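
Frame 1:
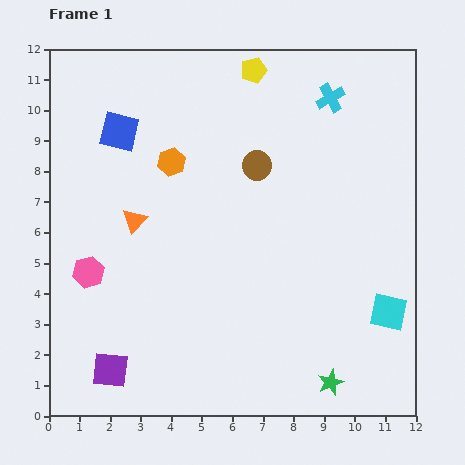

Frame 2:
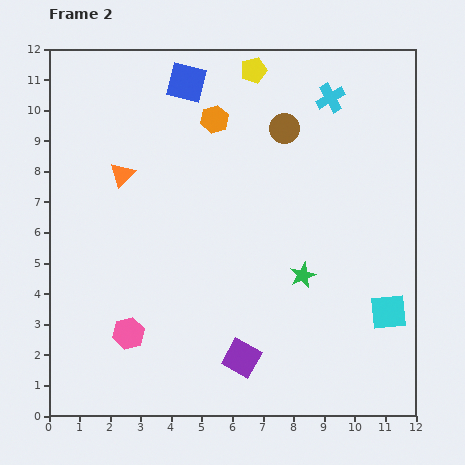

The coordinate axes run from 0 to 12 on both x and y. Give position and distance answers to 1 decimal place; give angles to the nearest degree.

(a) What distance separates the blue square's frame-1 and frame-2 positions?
2.7

The blue square moved from (2.3, 9.3) to (4.5, 10.9), a distance of √(2.2² + 1.6²) ≈ 2.7.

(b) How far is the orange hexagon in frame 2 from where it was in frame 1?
2.0

The orange hexagon moved from (4.0, 8.3) to (5.4, 9.7), a distance of √(1.4² + 1.4²) ≈ 2.0.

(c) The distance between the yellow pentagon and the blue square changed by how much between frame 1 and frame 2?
-2.6

Distance in frame 1: 4.8. Distance in frame 2: 2.2.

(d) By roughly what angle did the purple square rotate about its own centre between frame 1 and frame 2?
22° clockwise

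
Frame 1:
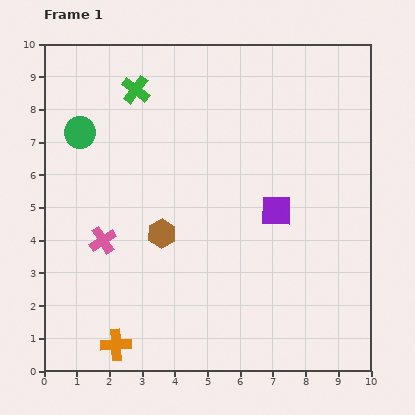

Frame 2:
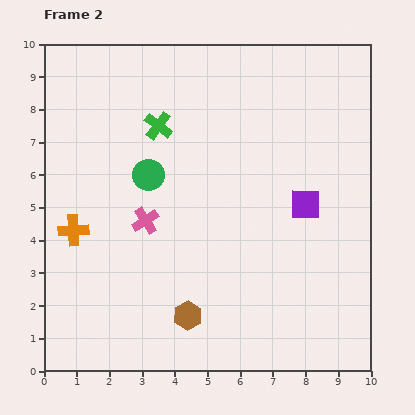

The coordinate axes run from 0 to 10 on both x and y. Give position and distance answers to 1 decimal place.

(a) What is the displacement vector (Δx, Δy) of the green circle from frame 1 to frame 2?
(2.1, -1.3)

The green circle was at (1.1, 7.3) in frame 1 and (3.2, 6.0) in frame 2.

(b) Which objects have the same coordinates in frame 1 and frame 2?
none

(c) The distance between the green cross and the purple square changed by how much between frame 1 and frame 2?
-0.6

Distance in frame 1: 5.7. Distance in frame 2: 5.1.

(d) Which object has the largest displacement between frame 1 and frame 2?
the orange cross

(moved 3.7; next 2.6)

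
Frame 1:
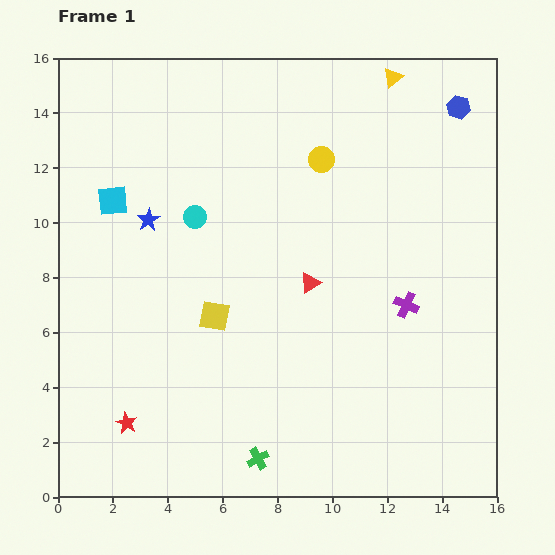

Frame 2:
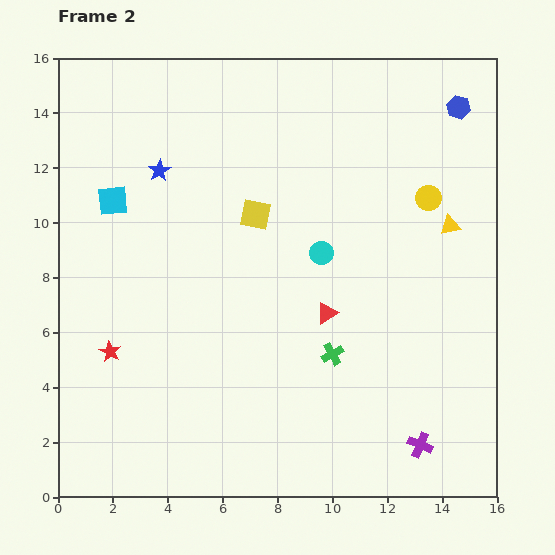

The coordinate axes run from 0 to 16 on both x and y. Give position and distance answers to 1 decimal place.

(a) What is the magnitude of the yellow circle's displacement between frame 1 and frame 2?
4.1

The yellow circle moved from (9.6, 12.3) to (13.5, 10.9), a distance of √(3.9² + 1.4²) ≈ 4.1.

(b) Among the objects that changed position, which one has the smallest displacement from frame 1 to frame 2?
the red triangle

(moved 1.3)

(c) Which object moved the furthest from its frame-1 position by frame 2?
the yellow triangle

(moved 5.8; next 5.1)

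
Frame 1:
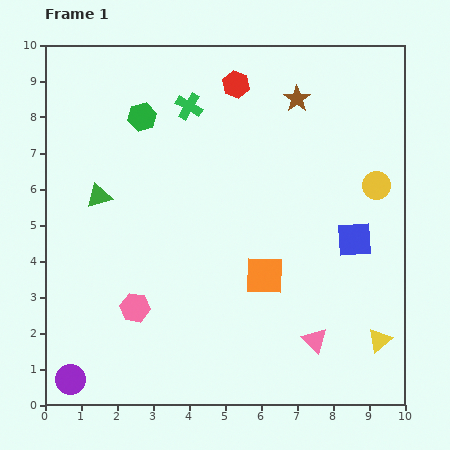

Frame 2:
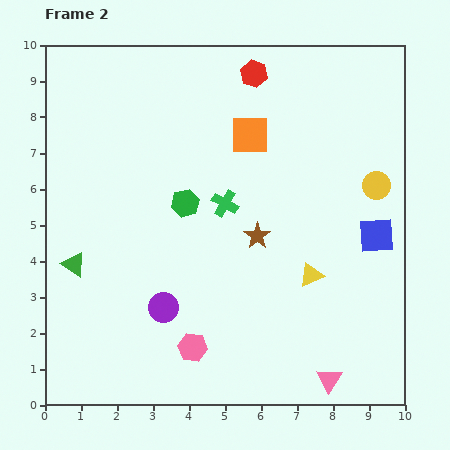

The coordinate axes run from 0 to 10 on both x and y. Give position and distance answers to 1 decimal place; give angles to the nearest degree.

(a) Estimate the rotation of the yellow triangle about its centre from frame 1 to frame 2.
15° clockwise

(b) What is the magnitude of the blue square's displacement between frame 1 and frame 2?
0.6

The blue square moved from (8.6, 4.6) to (9.2, 4.7), a distance of √(0.6² + 0.1²) ≈ 0.6.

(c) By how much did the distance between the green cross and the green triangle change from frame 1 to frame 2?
+1.0

Distance in frame 1: 3.5. Distance in frame 2: 4.5.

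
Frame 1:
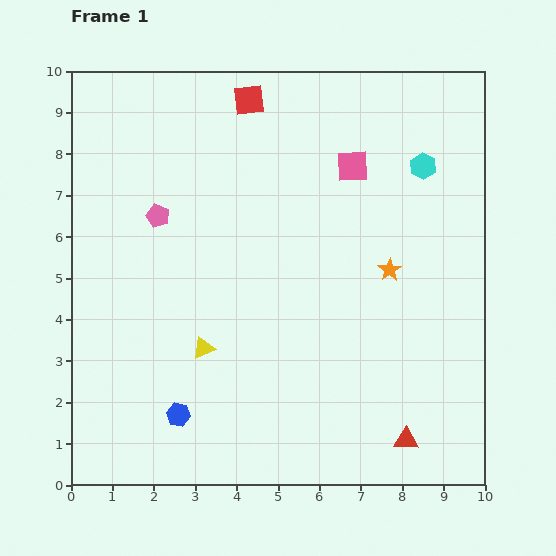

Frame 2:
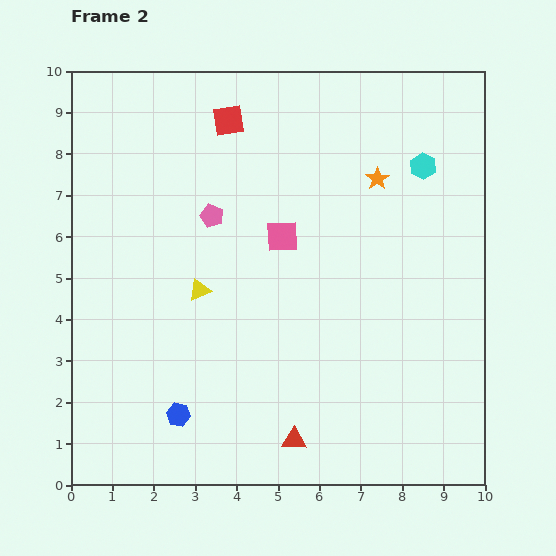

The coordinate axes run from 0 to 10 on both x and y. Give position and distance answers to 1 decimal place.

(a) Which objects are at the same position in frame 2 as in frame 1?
the cyan hexagon, the blue hexagon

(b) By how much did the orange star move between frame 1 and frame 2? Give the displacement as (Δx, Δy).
(-0.3, 2.2)

The orange star was at (7.7, 5.2) in frame 1 and (7.4, 7.4) in frame 2.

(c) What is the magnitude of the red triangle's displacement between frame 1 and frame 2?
2.7

The red triangle moved from (8.1, 1.1) to (5.4, 1.1), a distance of √(2.7² + 0.0²) ≈ 2.7.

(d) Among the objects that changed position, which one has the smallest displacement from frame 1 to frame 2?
the red square

(moved 0.7)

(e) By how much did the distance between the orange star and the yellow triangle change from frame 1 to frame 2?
+0.2

Distance in frame 1: 4.9. Distance in frame 2: 5.1.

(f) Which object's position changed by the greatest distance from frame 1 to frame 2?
the red triangle

(moved 2.7; next 2.4)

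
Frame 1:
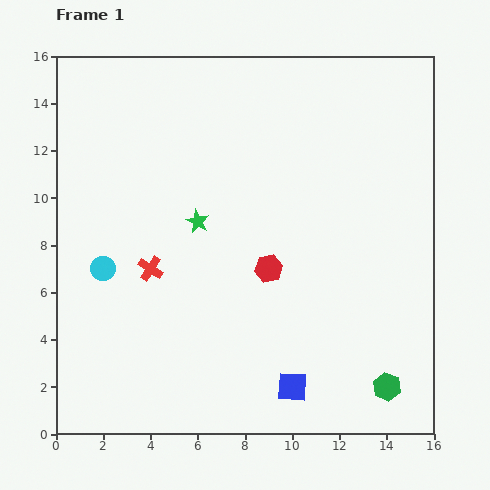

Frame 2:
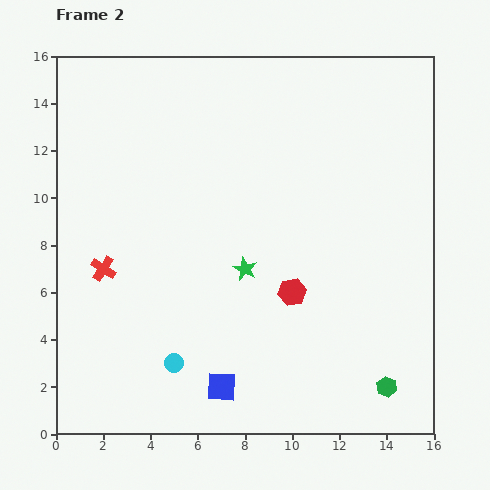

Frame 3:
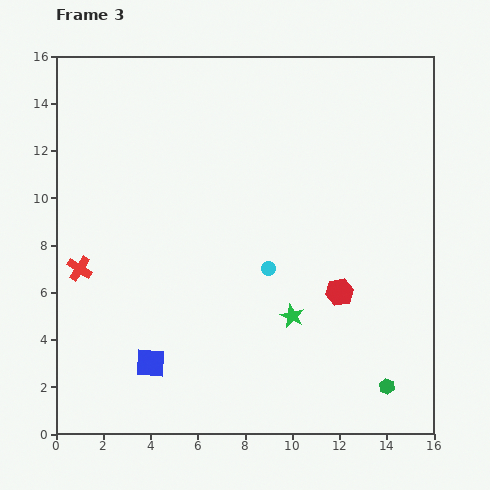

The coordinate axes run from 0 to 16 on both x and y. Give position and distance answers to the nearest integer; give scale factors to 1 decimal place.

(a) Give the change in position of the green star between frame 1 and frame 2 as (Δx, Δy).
(2, -2)

The green star was at (6, 9) in frame 1 and (8, 7) in frame 2.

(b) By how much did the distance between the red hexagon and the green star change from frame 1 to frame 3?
-2

Distance in frame 1: 4. Distance in frame 3: 2.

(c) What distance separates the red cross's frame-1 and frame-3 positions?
3

The red cross moved from (4, 7) to (1, 7), a distance of √(3² + 0²) ≈ 3.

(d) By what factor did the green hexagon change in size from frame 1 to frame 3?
0.6×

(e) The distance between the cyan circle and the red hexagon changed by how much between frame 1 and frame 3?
-4

Distance in frame 1: 7. Distance in frame 3: 3.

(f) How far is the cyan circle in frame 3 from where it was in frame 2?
6

The cyan circle moved from (5, 3) to (9, 7), a distance of √(4² + 4²) ≈ 6.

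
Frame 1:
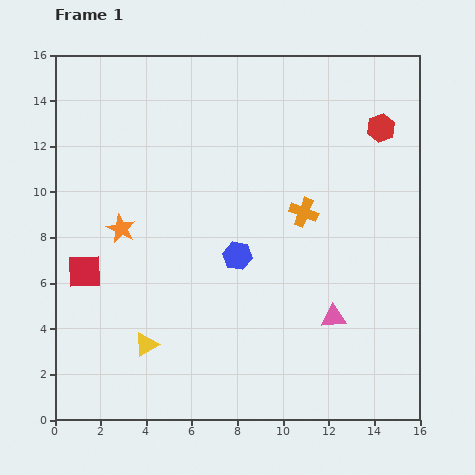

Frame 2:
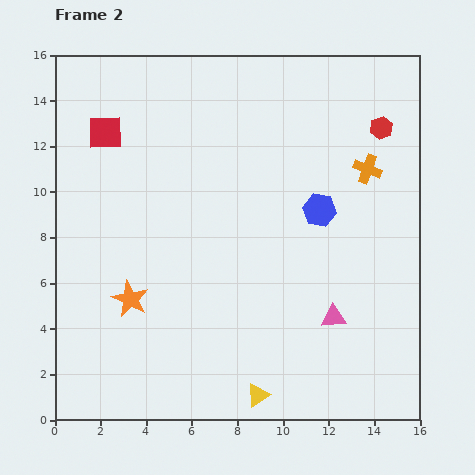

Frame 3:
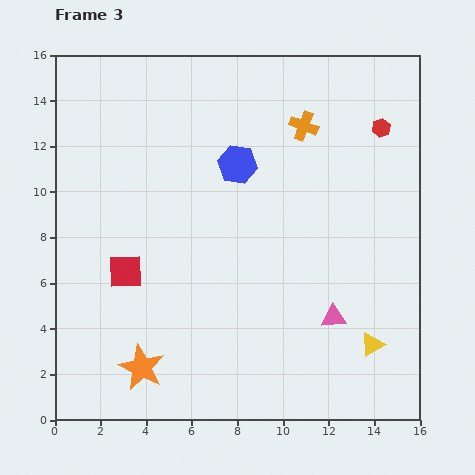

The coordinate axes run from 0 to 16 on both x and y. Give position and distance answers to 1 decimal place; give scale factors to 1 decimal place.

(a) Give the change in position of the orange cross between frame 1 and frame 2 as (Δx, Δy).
(2.8, 1.9)

The orange cross was at (10.9, 9.1) in frame 1 and (13.7, 11.0) in frame 2.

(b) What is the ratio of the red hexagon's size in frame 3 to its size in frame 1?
0.7×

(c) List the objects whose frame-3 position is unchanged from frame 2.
the red hexagon, the pink triangle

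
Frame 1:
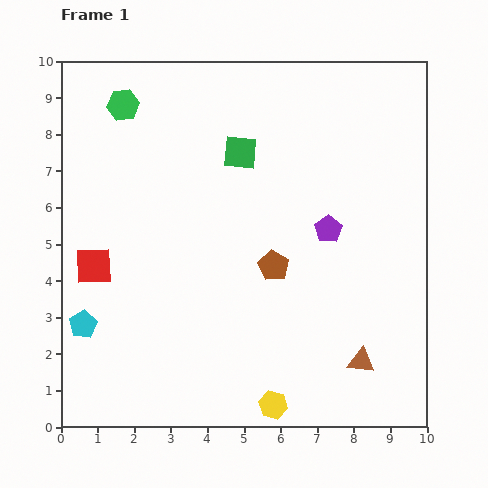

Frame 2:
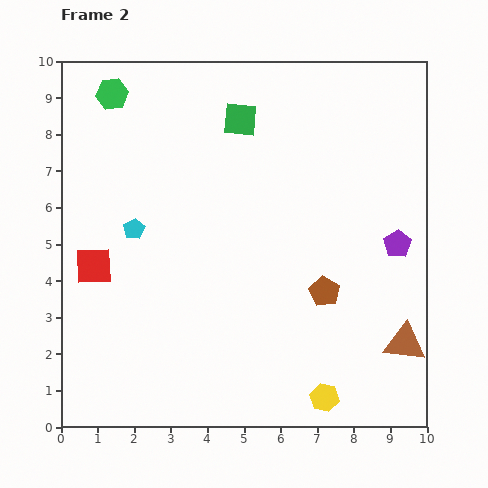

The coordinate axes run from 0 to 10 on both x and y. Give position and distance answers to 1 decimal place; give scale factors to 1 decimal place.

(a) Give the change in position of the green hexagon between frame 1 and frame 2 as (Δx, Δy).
(-0.3, 0.3)

The green hexagon was at (1.7, 8.8) in frame 1 and (1.4, 9.1) in frame 2.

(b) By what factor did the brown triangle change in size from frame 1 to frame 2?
1.5×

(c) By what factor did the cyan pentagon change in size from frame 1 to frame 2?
0.7×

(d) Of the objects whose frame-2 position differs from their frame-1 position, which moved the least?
the green hexagon

(moved 0.4)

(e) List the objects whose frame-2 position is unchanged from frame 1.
the red square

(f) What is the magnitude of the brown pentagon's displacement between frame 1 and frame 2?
1.6

The brown pentagon moved from (5.8, 4.4) to (7.2, 3.7), a distance of √(1.4² + 0.7²) ≈ 1.6.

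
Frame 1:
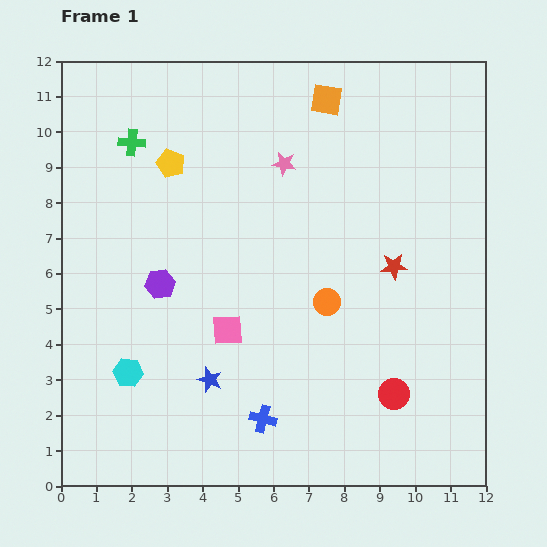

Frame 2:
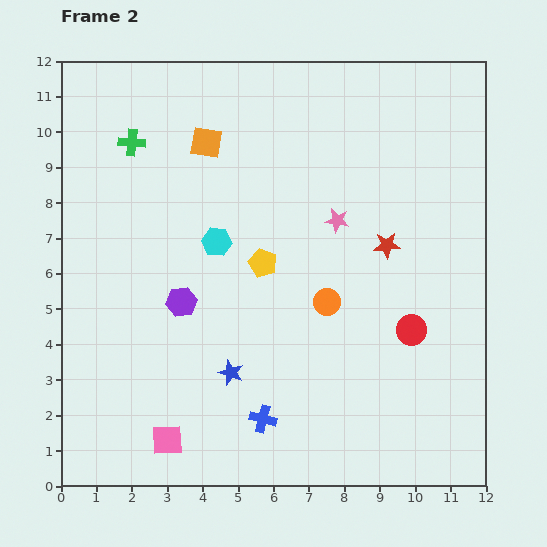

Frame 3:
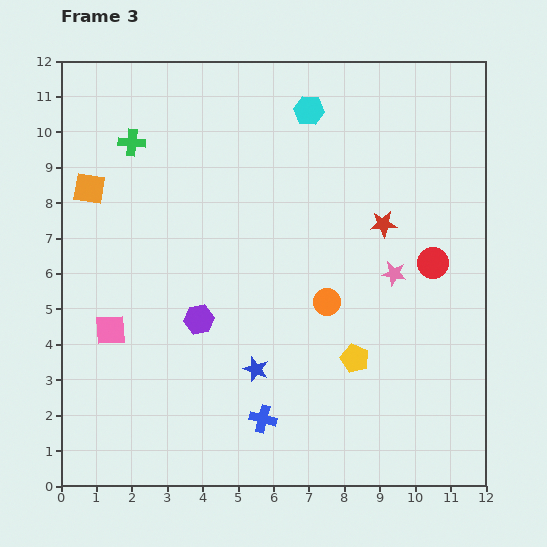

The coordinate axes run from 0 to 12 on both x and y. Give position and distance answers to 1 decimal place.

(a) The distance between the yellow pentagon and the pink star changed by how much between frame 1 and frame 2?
-0.8

Distance in frame 1: 3.2. Distance in frame 2: 2.4.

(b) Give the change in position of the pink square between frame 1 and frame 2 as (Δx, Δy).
(-1.7, -3.1)

The pink square was at (4.7, 4.4) in frame 1 and (3.0, 1.3) in frame 2.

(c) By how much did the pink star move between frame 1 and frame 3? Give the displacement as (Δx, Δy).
(3.1, -3.1)

The pink star was at (6.3, 9.1) in frame 1 and (9.4, 6.0) in frame 3.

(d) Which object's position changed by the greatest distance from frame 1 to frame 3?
the cyan hexagon

(moved 9.0; next 7.6)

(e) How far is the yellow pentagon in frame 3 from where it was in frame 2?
3.7

The yellow pentagon moved from (5.7, 6.3) to (8.3, 3.6), a distance of √(2.6² + 2.7²) ≈ 3.7.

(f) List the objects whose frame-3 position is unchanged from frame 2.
the orange circle, the blue cross, the green cross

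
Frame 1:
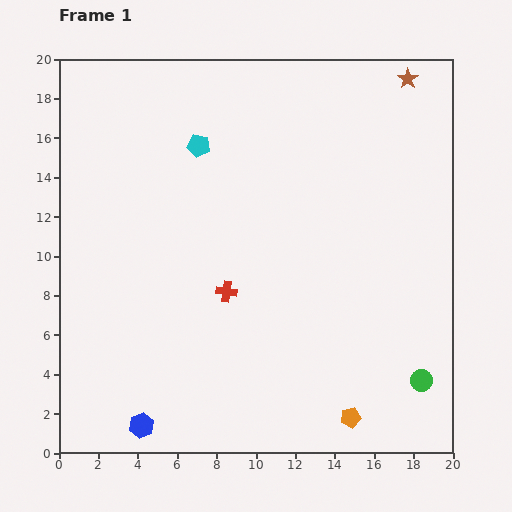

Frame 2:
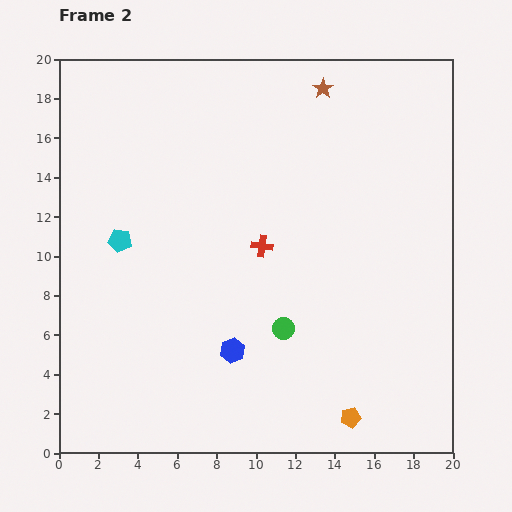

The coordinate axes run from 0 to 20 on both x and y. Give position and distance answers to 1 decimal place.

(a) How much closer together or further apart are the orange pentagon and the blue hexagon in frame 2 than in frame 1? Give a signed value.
-3.7

Distance in frame 1: 10.6. Distance in frame 2: 6.9.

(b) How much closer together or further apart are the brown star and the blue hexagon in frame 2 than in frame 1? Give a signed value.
-8.1

Distance in frame 1: 22.2. Distance in frame 2: 14.1.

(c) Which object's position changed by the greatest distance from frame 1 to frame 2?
the green circle

(moved 7.5; next 6.2)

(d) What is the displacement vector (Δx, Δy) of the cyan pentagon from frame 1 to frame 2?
(-4.0, -4.8)

The cyan pentagon was at (7.1, 15.6) in frame 1 and (3.1, 10.8) in frame 2.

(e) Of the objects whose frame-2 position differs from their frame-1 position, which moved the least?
the red cross

(moved 2.9)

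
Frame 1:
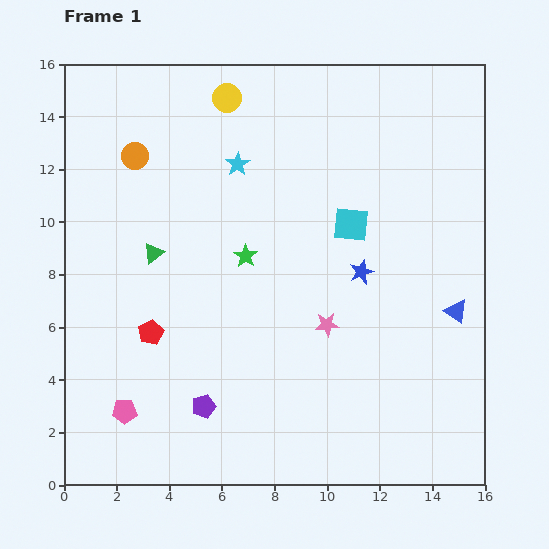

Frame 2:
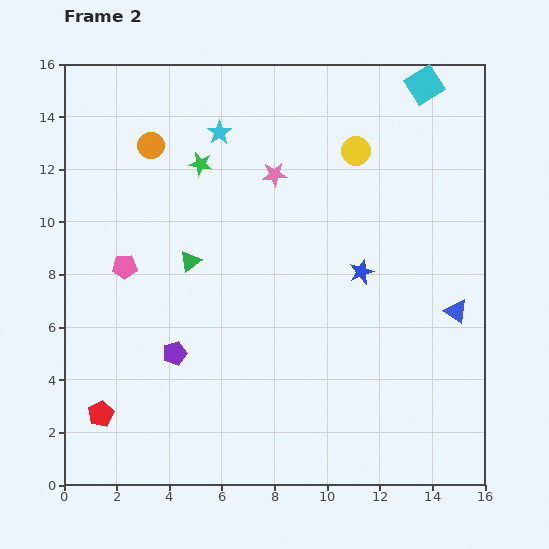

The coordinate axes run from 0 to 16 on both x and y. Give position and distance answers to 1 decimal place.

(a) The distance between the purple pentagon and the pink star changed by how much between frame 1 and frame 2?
+2.2

Distance in frame 1: 5.6. Distance in frame 2: 7.8.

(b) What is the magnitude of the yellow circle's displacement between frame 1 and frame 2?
5.3

The yellow circle moved from (6.2, 14.7) to (11.1, 12.7), a distance of √(4.9² + 2.0²) ≈ 5.3.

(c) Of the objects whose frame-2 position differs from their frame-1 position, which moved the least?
the orange circle

(moved 0.7)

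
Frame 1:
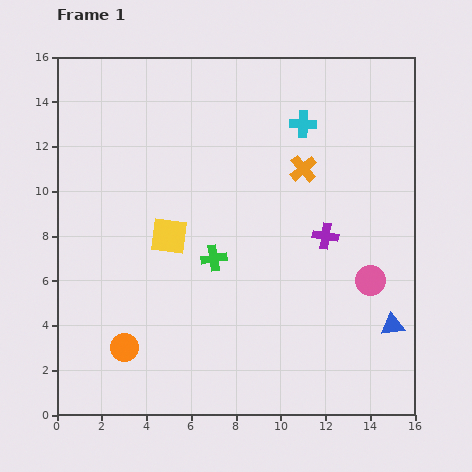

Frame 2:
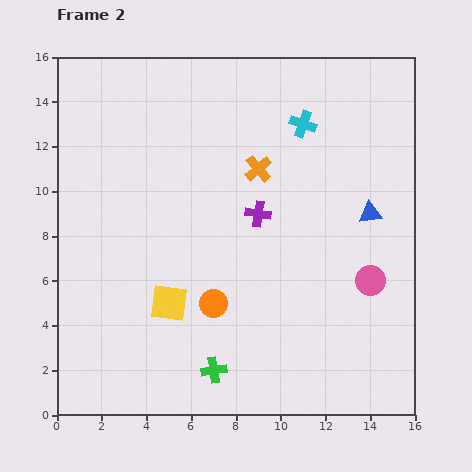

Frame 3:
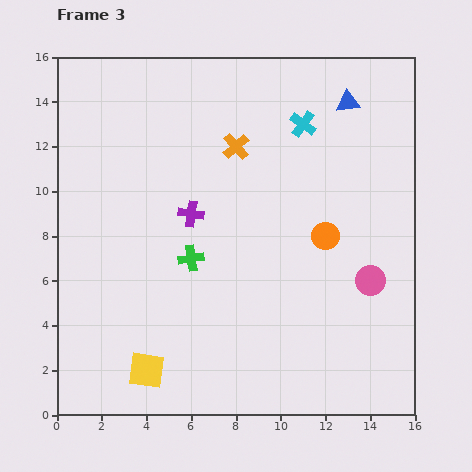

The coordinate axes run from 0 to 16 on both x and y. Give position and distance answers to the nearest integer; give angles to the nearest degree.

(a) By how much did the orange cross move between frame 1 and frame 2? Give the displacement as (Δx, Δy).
(-2, 0)

The orange cross was at (11, 11) in frame 1 and (9, 11) in frame 2.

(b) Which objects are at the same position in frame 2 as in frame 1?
the pink circle, the cyan cross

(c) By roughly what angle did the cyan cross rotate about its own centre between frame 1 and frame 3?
34° clockwise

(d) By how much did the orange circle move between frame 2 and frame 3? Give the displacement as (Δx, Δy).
(5, 3)

The orange circle was at (7, 5) in frame 2 and (12, 8) in frame 3.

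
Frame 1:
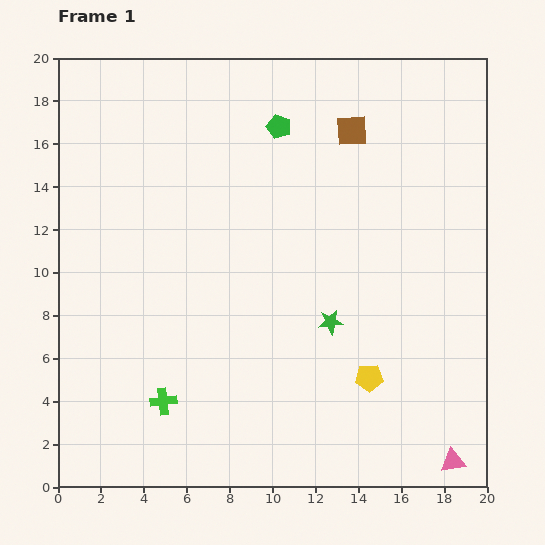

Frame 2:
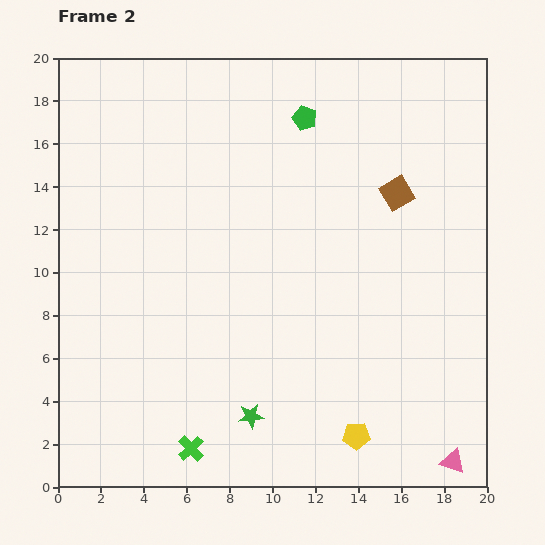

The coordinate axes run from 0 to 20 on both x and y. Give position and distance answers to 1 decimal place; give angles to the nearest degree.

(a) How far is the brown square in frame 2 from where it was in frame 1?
3.6

The brown square moved from (13.7, 16.6) to (15.8, 13.7), a distance of √(2.1² + 2.9²) ≈ 3.6.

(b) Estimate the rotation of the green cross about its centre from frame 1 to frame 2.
37° counter-clockwise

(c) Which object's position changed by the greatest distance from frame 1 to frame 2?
the green star

(moved 5.7; next 3.6)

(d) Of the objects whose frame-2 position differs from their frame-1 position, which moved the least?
the green pentagon

(moved 1.3)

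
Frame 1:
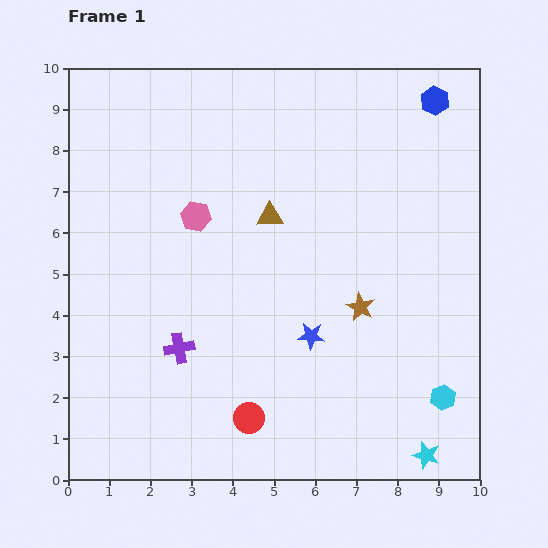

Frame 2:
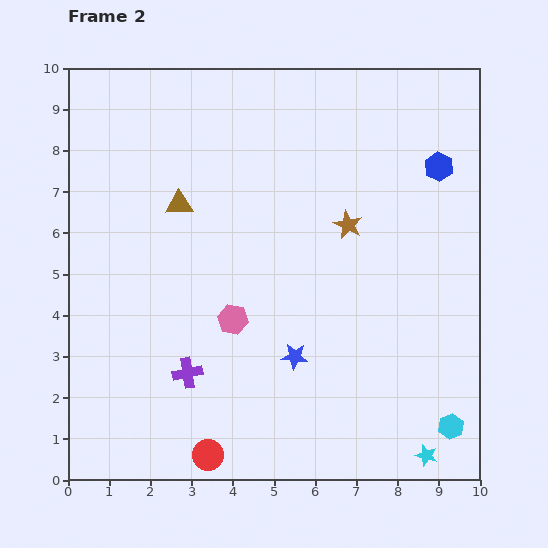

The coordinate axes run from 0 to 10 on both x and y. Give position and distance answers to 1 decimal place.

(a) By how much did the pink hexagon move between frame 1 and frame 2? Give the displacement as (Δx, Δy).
(0.9, -2.5)

The pink hexagon was at (3.1, 6.4) in frame 1 and (4.0, 3.9) in frame 2.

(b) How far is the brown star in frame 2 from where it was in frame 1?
2.0

The brown star moved from (7.1, 4.2) to (6.8, 6.2), a distance of √(0.3² + 2.0²) ≈ 2.0.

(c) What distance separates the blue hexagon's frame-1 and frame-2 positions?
1.6

The blue hexagon moved from (8.9, 9.2) to (9.0, 7.6), a distance of √(0.1² + 1.6²) ≈ 1.6.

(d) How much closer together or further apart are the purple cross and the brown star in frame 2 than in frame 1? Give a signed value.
+0.8

Distance in frame 1: 4.5. Distance in frame 2: 5.3.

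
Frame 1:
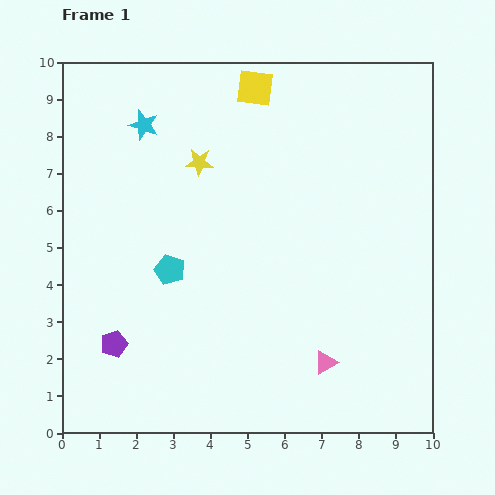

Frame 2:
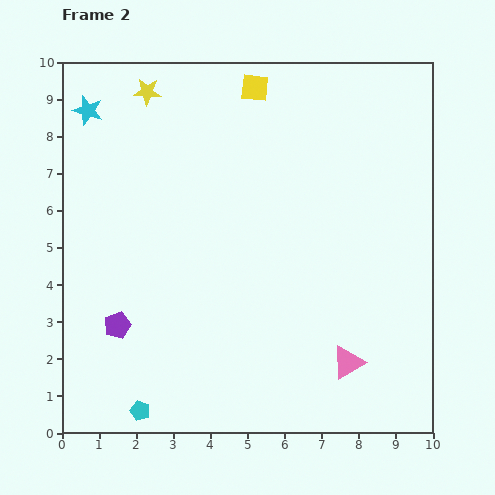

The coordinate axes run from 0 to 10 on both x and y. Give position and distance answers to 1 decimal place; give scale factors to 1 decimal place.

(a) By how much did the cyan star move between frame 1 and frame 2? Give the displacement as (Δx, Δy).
(-1.5, 0.4)

The cyan star was at (2.2, 8.3) in frame 1 and (0.7, 8.7) in frame 2.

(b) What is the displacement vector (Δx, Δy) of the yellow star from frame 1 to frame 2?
(-1.4, 1.9)

The yellow star was at (3.7, 7.3) in frame 1 and (2.3, 9.2) in frame 2.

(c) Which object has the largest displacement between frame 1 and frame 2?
the cyan pentagon

(moved 3.9; next 2.4)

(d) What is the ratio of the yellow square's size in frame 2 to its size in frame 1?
0.7×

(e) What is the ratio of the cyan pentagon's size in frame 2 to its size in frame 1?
0.7×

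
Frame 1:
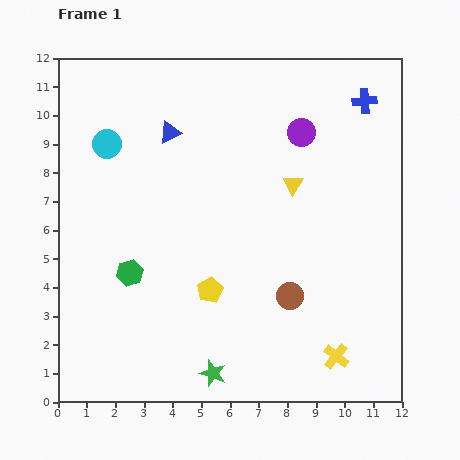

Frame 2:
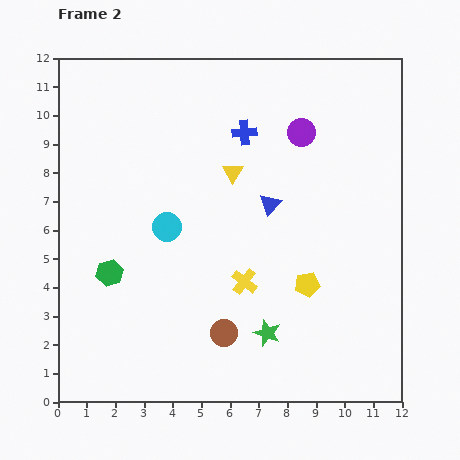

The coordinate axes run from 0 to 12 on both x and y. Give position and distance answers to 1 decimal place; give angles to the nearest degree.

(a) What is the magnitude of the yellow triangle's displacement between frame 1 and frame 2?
2.1

The yellow triangle moved from (8.2, 7.6) to (6.1, 8.0), a distance of √(2.1² + 0.4²) ≈ 2.1.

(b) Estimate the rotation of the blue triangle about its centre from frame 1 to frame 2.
22° counter-clockwise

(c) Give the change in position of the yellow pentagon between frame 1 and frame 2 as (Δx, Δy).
(3.4, 0.2)

The yellow pentagon was at (5.3, 3.9) in frame 1 and (8.7, 4.1) in frame 2.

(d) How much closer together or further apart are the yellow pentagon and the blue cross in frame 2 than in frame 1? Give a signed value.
-2.8

Distance in frame 1: 8.5. Distance in frame 2: 5.7.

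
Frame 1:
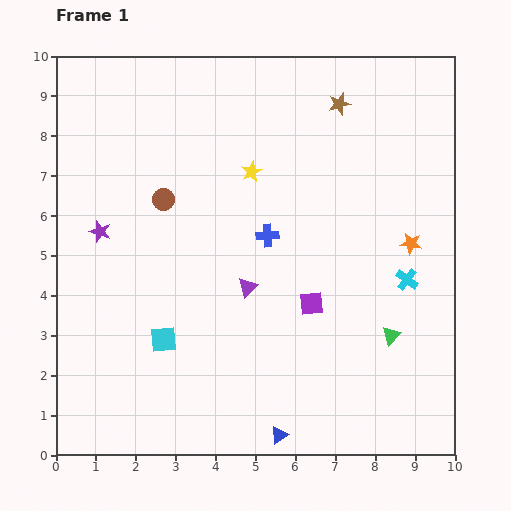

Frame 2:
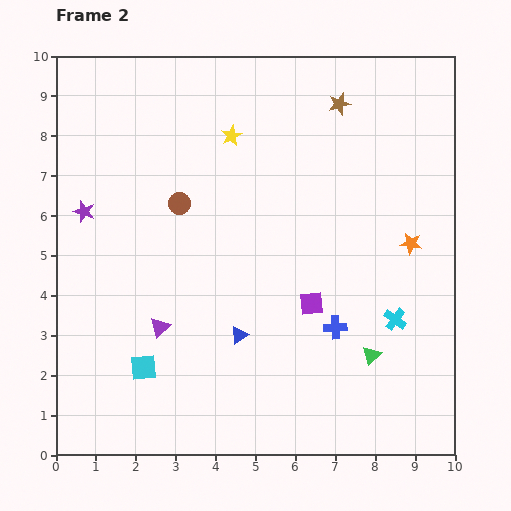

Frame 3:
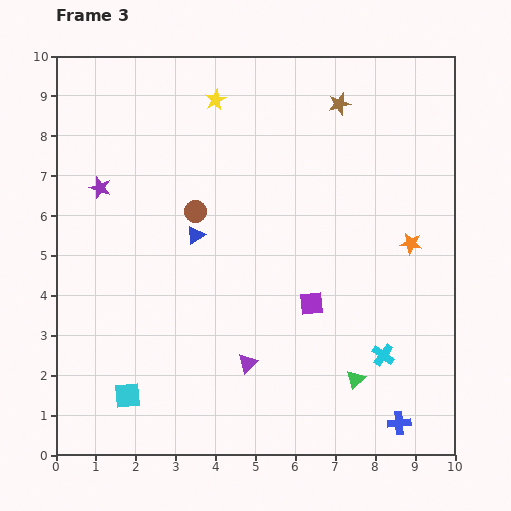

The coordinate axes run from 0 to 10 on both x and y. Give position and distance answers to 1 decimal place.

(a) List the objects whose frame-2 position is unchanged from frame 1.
the purple square, the orange star, the brown star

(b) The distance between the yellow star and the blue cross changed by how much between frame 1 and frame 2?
+3.9

Distance in frame 1: 1.6. Distance in frame 2: 5.5.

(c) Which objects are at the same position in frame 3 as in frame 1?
the purple square, the orange star, the brown star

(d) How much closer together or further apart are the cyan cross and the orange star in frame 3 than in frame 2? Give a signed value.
+1.0

Distance in frame 2: 1.9. Distance in frame 3: 2.9.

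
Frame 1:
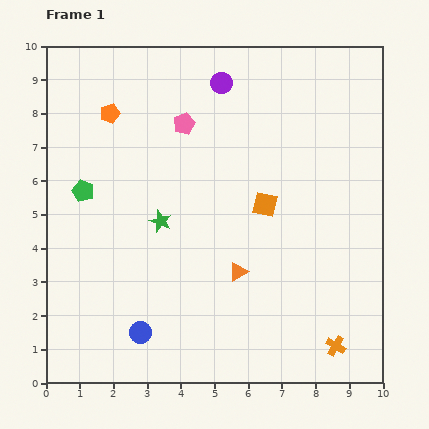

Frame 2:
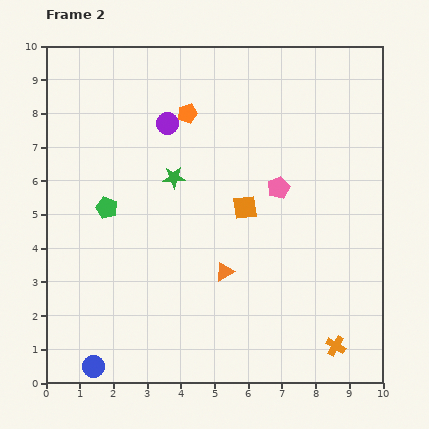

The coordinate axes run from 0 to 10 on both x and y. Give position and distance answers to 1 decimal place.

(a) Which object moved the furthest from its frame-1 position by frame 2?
the pink pentagon

(moved 3.4; next 2.3)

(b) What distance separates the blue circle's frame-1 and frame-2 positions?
1.7

The blue circle moved from (2.8, 1.5) to (1.4, 0.5), a distance of √(1.4² + 1.0²) ≈ 1.7.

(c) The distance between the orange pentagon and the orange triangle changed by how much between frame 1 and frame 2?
-1.2

Distance in frame 1: 6.0. Distance in frame 2: 4.8.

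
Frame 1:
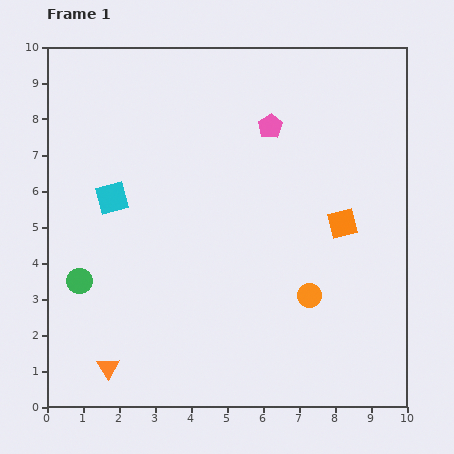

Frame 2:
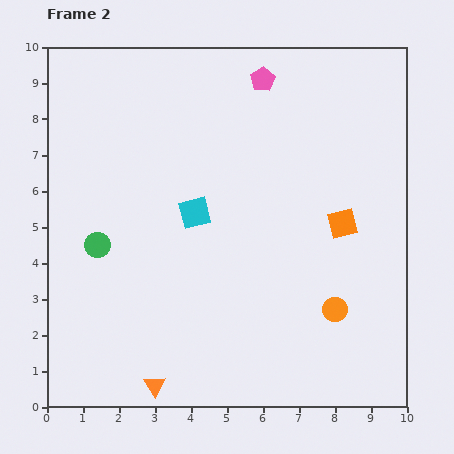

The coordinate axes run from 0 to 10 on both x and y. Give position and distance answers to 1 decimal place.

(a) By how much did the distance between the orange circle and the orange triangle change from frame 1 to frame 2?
-0.5

Distance in frame 1: 5.9. Distance in frame 2: 5.4.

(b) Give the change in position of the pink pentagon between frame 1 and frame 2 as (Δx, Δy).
(-0.2, 1.3)

The pink pentagon was at (6.2, 7.8) in frame 1 and (6.0, 9.1) in frame 2.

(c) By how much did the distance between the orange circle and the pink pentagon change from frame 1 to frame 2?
+1.9

Distance in frame 1: 4.8. Distance in frame 2: 6.7.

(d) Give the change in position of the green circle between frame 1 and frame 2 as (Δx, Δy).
(0.5, 1.0)

The green circle was at (0.9, 3.5) in frame 1 and (1.4, 4.5) in frame 2.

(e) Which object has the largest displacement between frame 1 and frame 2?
the cyan square

(moved 2.3; next 1.4)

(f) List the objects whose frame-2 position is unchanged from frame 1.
the orange square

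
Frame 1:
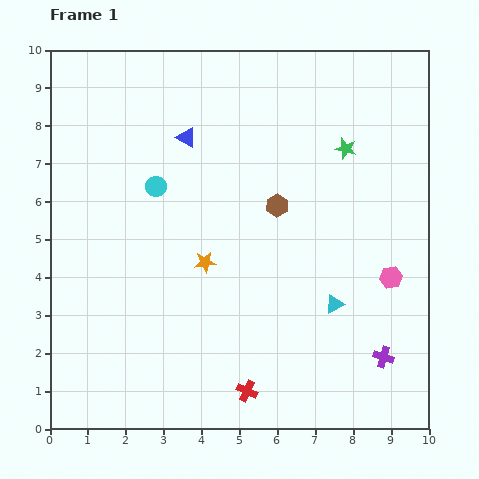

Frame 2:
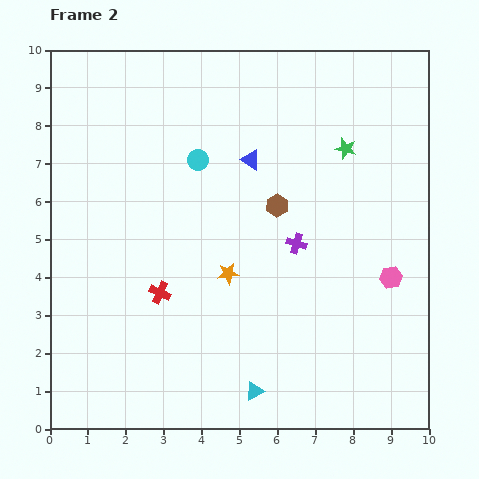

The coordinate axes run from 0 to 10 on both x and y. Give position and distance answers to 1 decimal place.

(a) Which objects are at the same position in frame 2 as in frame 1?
the pink hexagon, the brown hexagon, the green star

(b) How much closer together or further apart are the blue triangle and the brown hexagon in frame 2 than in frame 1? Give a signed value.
-1.6

Distance in frame 1: 3.0. Distance in frame 2: 1.4.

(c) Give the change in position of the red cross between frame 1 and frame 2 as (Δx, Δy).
(-2.3, 2.6)

The red cross was at (5.2, 1.0) in frame 1 and (2.9, 3.6) in frame 2.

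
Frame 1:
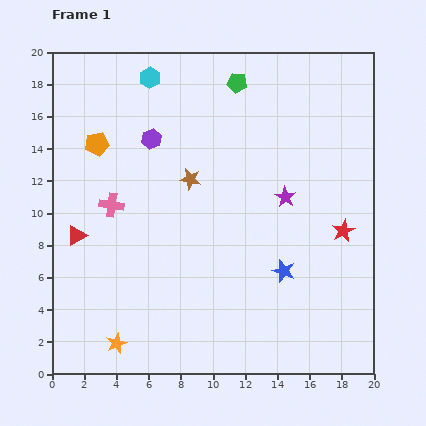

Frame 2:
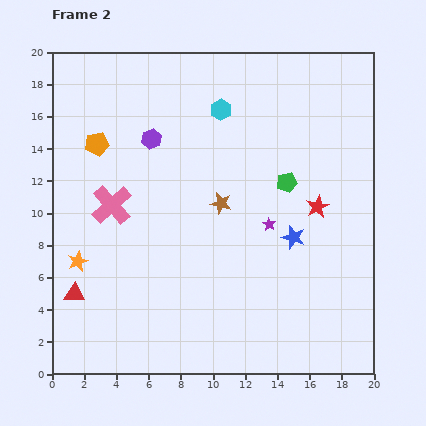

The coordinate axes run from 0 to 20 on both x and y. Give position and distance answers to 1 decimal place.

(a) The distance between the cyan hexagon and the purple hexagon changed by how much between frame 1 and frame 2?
+0.9

Distance in frame 1: 3.8. Distance in frame 2: 4.7.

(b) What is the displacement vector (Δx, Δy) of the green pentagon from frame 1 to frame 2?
(3.1, -6.2)

The green pentagon was at (11.5, 18.1) in frame 1 and (14.6, 11.9) in frame 2.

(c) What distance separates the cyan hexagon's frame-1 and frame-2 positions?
4.8

The cyan hexagon moved from (6.1, 18.4) to (10.5, 16.4), a distance of √(4.4² + 2.0²) ≈ 4.8.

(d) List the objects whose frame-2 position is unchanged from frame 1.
the purple hexagon, the pink cross, the orange pentagon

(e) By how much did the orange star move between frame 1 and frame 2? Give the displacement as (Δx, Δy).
(-2.4, 5.1)

The orange star was at (4.0, 1.9) in frame 1 and (1.6, 7.0) in frame 2.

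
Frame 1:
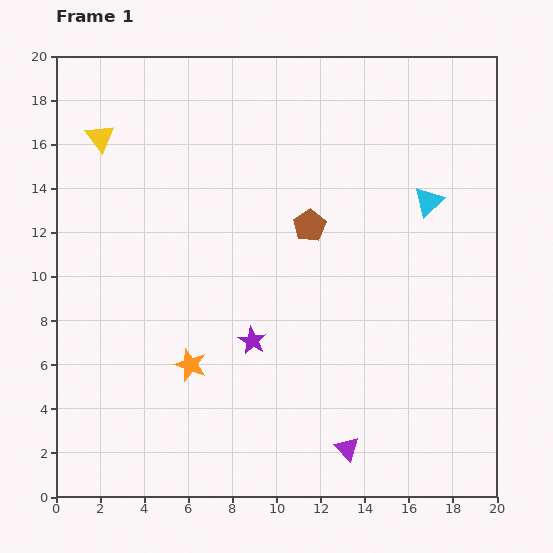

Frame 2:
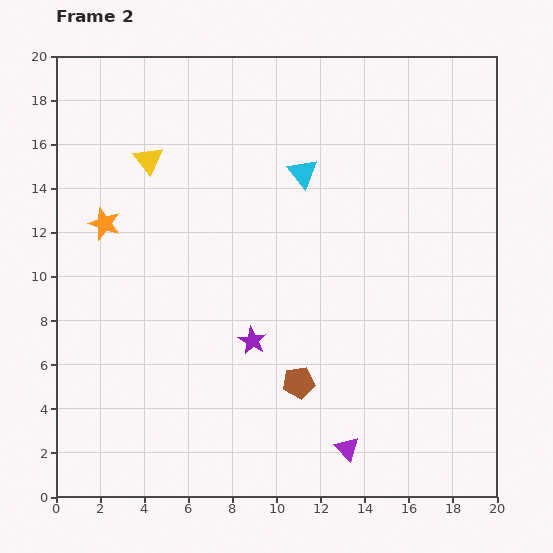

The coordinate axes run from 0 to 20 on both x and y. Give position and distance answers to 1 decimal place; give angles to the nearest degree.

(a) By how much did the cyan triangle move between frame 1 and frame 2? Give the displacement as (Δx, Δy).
(-5.7, 1.3)

The cyan triangle was at (16.9, 13.4) in frame 1 and (11.2, 14.7) in frame 2.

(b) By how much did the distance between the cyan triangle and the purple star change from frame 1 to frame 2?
-2.3

Distance in frame 1: 10.2. Distance in frame 2: 7.9.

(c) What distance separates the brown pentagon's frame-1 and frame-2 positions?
7.1

The brown pentagon moved from (11.5, 12.3) to (11.0, 5.2), a distance of √(0.5² + 7.1²) ≈ 7.1.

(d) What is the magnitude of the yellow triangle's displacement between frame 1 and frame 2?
2.4

The yellow triangle moved from (2.0, 16.3) to (4.2, 15.3), a distance of √(2.2² + 1.0²) ≈ 2.4.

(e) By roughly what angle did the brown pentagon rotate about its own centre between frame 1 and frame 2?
24° clockwise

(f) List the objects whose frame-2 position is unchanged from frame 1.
the purple star, the purple triangle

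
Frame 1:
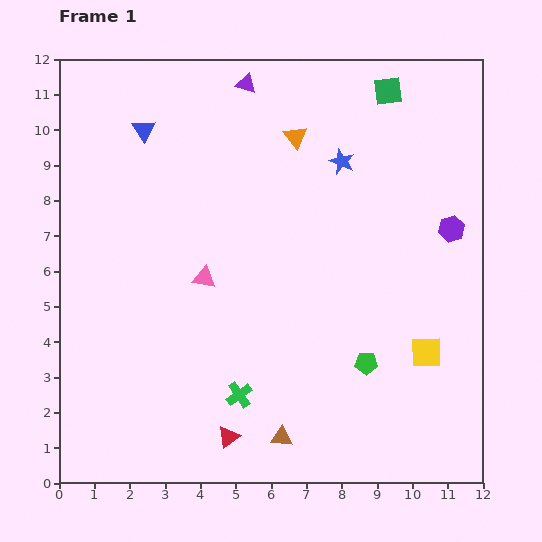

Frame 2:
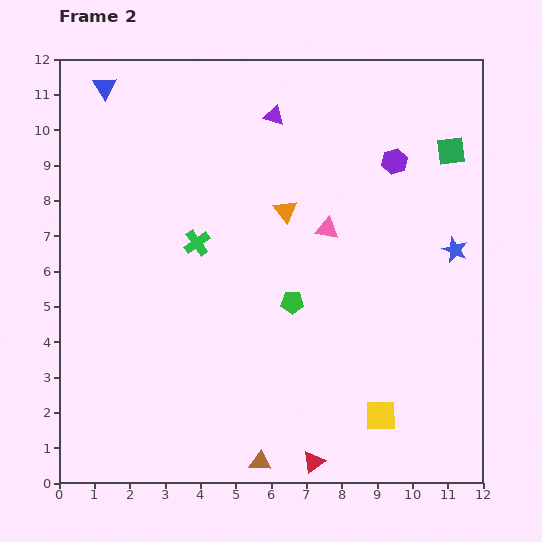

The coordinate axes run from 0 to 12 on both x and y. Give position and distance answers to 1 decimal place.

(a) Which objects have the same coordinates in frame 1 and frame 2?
none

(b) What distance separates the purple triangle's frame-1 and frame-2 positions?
1.2

The purple triangle moved from (5.3, 11.3) to (6.1, 10.4), a distance of √(0.8² + 0.9²) ≈ 1.2.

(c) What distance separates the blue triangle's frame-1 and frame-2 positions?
1.6

The blue triangle moved from (2.4, 10.0) to (1.3, 11.2), a distance of √(1.1² + 1.2²) ≈ 1.6.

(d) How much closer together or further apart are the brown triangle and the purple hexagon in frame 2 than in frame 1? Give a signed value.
+1.7

Distance in frame 1: 7.6. Distance in frame 2: 9.3.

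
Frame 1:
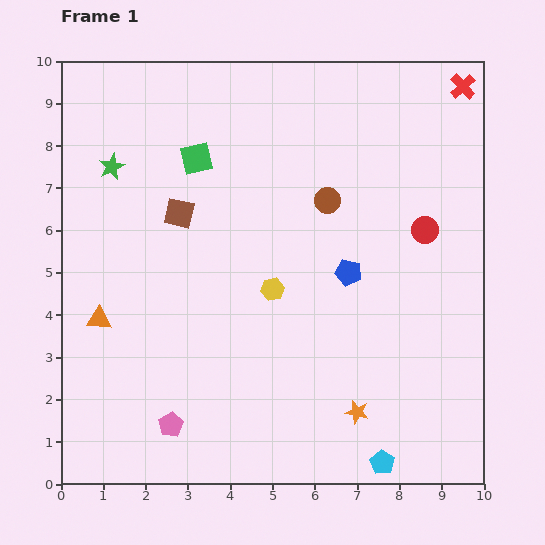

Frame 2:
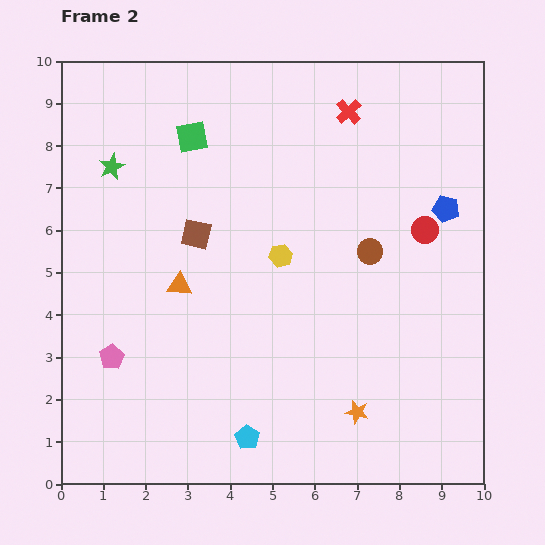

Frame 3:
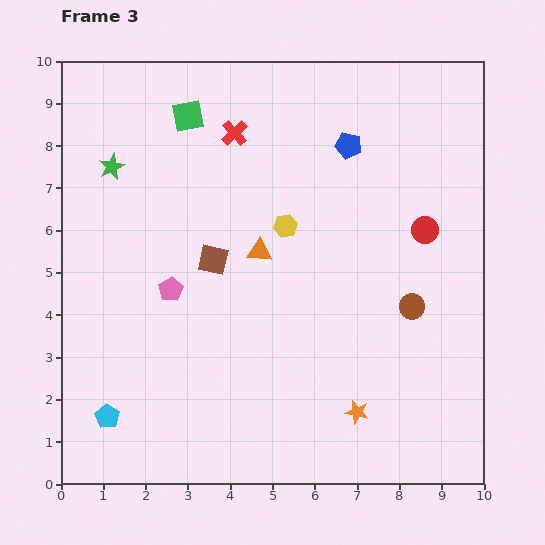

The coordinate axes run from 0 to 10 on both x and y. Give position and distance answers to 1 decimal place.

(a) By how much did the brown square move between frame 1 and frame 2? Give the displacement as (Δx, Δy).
(0.4, -0.5)

The brown square was at (2.8, 6.4) in frame 1 and (3.2, 5.9) in frame 2.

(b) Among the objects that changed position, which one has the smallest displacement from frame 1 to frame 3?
the green square

(moved 1.0)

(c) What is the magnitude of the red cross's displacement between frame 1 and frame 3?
5.5

The red cross moved from (9.5, 9.4) to (4.1, 8.3), a distance of √(5.4² + 1.1²) ≈ 5.5.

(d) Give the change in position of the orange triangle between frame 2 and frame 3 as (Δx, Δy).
(1.9, 0.8)

The orange triangle was at (2.8, 4.7) in frame 2 and (4.7, 5.5) in frame 3.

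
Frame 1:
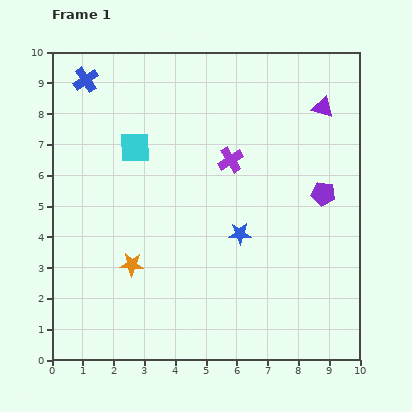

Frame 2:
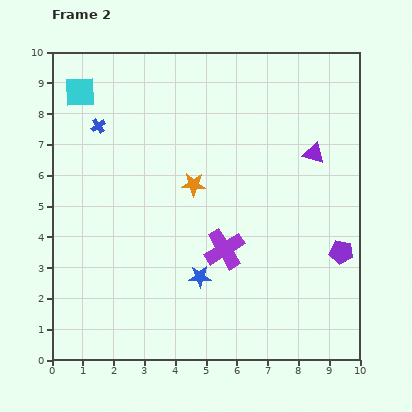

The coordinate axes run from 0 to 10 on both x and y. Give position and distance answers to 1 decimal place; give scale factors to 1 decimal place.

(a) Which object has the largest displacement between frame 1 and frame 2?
the orange star

(moved 3.3; next 2.9)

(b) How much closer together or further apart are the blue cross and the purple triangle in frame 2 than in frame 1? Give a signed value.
-0.7

Distance in frame 1: 7.8. Distance in frame 2: 7.1.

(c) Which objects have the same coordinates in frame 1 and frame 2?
none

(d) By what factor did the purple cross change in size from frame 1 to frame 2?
1.6×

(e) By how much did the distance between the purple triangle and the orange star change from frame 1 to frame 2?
-4.0

Distance in frame 1: 8.0. Distance in frame 2: 4.0.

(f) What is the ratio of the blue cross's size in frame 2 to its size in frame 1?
0.6×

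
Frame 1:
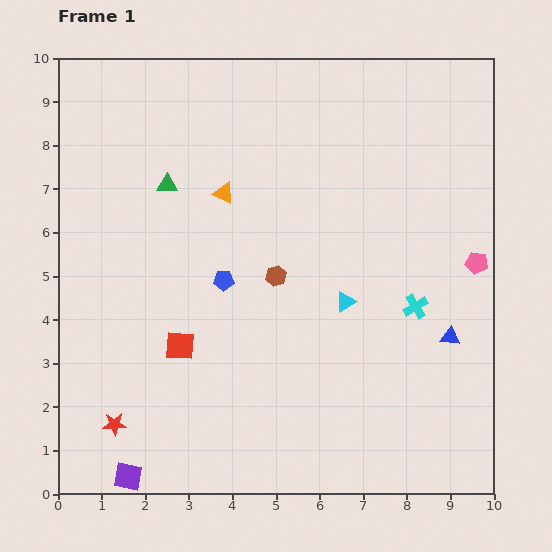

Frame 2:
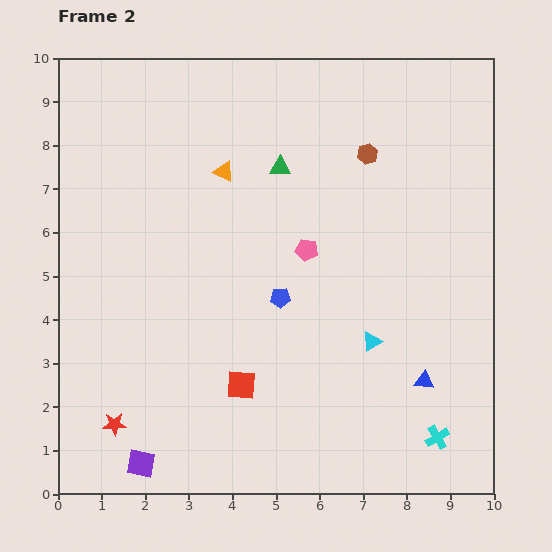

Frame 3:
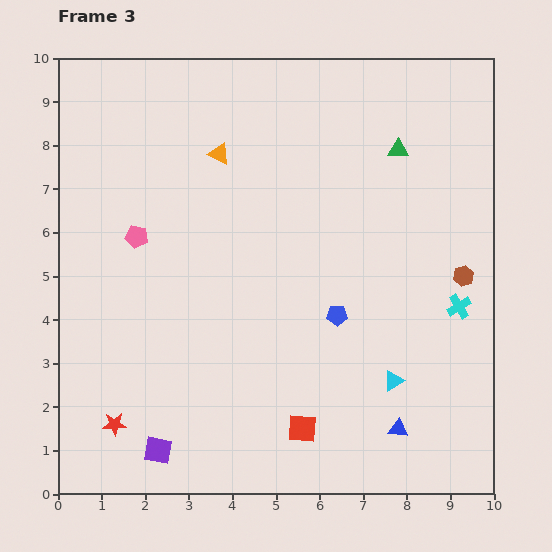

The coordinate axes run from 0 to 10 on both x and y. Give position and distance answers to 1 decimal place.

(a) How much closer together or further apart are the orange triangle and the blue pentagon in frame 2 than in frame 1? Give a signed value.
+1.2

Distance in frame 1: 2.0. Distance in frame 2: 3.2.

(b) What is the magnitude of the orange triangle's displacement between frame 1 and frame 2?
0.5

The orange triangle moved from (3.8, 6.9) to (3.8, 7.4), a distance of √(0.0² + 0.5²) ≈ 0.5.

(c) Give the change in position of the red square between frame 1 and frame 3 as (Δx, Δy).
(2.8, -1.9)

The red square was at (2.8, 3.4) in frame 1 and (5.6, 1.5) in frame 3.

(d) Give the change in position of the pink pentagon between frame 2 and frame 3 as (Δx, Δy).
(-3.9, 0.3)

The pink pentagon was at (5.7, 5.6) in frame 2 and (1.8, 5.9) in frame 3.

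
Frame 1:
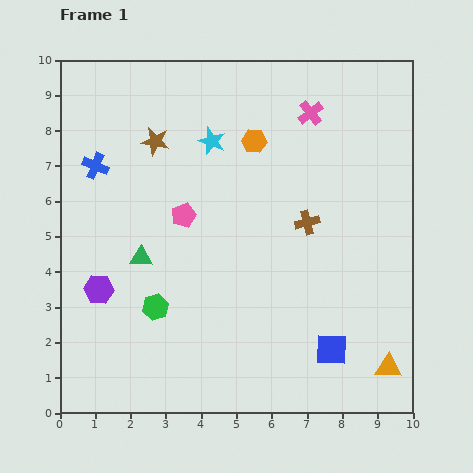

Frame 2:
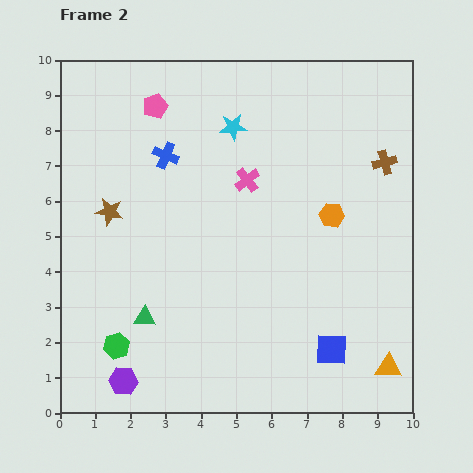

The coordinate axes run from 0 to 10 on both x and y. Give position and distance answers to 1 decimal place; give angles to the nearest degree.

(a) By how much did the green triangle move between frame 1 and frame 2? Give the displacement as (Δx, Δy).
(0.1, -1.7)

The green triangle was at (2.3, 4.4) in frame 1 and (2.4, 2.7) in frame 2.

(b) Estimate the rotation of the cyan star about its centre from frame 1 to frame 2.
27° counter-clockwise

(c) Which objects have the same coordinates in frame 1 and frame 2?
the orange triangle, the blue square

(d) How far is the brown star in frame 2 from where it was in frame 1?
2.4

The brown star moved from (2.7, 7.7) to (1.4, 5.7), a distance of √(1.3² + 2.0²) ≈ 2.4.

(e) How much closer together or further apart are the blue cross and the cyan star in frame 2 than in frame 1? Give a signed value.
-1.3

Distance in frame 1: 3.4. Distance in frame 2: 2.1.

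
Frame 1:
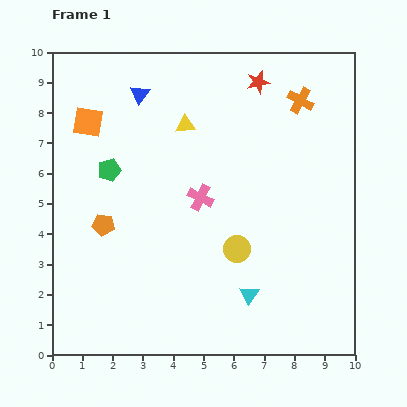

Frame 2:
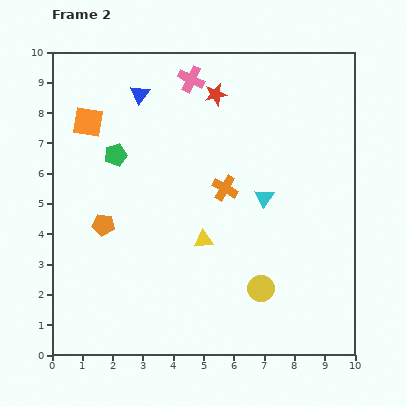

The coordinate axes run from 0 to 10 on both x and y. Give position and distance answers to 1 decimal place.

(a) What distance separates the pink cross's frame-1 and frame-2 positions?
3.9

The pink cross moved from (4.9, 5.2) to (4.6, 9.1), a distance of √(0.3² + 3.9²) ≈ 3.9.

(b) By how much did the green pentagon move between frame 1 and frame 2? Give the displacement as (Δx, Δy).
(0.2, 0.5)

The green pentagon was at (1.9, 6.1) in frame 1 and (2.1, 6.6) in frame 2.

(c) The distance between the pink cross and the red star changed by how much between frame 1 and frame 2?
-3.3

Distance in frame 1: 4.2. Distance in frame 2: 0.9.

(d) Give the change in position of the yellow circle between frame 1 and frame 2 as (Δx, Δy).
(0.8, -1.3)

The yellow circle was at (6.1, 3.5) in frame 1 and (6.9, 2.2) in frame 2.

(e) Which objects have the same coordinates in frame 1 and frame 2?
the orange square, the blue triangle, the orange pentagon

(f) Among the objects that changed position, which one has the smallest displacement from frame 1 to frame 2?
the green pentagon

(moved 0.5)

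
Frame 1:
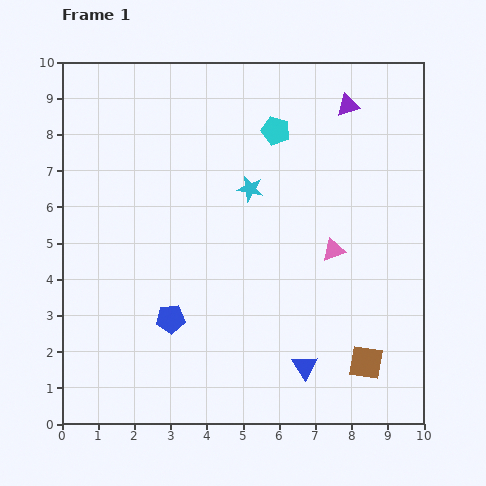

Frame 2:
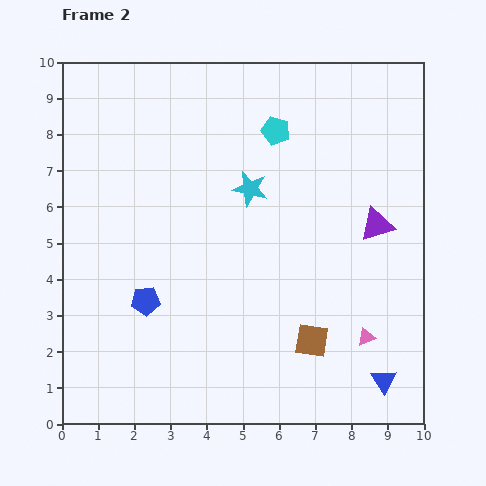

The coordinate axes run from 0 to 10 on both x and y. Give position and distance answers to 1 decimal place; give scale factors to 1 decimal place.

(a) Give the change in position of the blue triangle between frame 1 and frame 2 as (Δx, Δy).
(2.2, -0.4)

The blue triangle was at (6.7, 1.6) in frame 1 and (8.9, 1.2) in frame 2.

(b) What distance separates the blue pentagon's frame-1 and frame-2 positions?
0.9

The blue pentagon moved from (3.0, 2.9) to (2.3, 3.4), a distance of √(0.7² + 0.5²) ≈ 0.9.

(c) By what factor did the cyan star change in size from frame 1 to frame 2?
1.4×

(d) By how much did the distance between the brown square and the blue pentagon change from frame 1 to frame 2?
-0.8

Distance in frame 1: 5.5. Distance in frame 2: 4.7.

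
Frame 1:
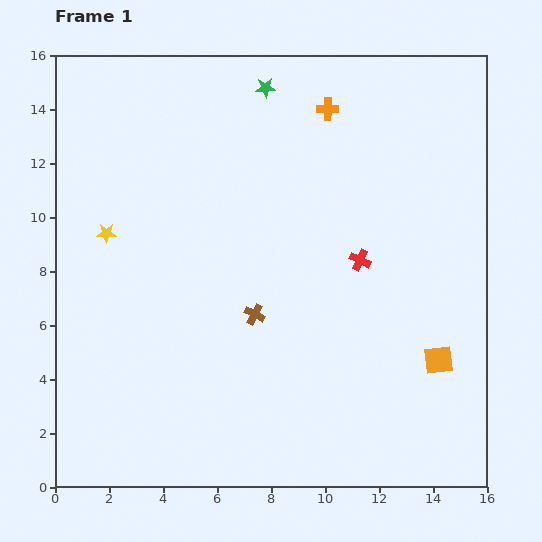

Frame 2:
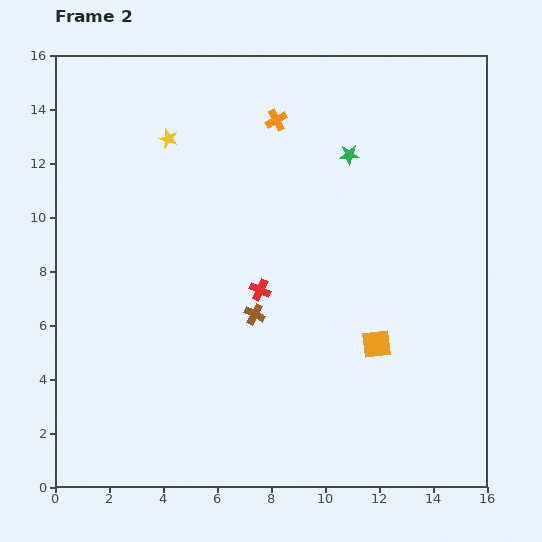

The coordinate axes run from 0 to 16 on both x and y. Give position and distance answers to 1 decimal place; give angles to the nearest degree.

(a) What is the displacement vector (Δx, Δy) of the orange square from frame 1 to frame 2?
(-2.3, 0.6)

The orange square was at (14.2, 4.7) in frame 1 and (11.9, 5.3) in frame 2.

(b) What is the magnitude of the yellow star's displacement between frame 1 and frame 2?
4.2

The yellow star moved from (1.9, 9.4) to (4.2, 12.9), a distance of √(2.3² + 3.5²) ≈ 4.2.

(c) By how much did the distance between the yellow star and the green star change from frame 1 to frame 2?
-1.3

Distance in frame 1: 8.0. Distance in frame 2: 6.7.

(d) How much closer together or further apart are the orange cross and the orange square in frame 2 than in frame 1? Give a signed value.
-1.1

Distance in frame 1: 10.2. Distance in frame 2: 9.1.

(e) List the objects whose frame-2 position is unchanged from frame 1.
the brown cross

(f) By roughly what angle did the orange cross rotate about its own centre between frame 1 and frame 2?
29° counter-clockwise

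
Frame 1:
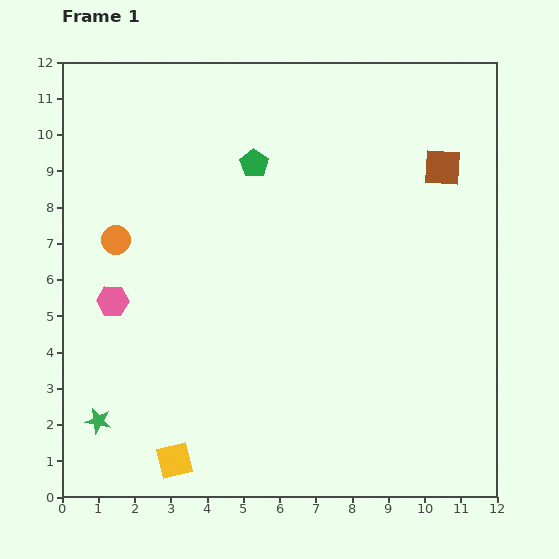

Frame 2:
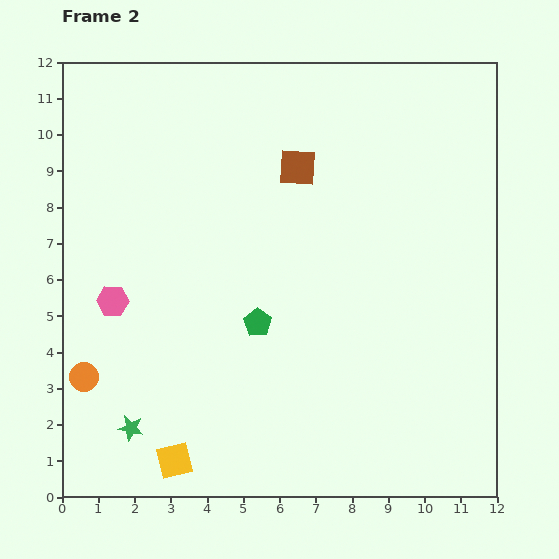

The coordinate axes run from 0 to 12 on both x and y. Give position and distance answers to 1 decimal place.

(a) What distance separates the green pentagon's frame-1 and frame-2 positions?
4.4

The green pentagon moved from (5.3, 9.2) to (5.4, 4.8), a distance of √(0.1² + 4.4²) ≈ 4.4.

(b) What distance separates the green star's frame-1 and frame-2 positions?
0.9

The green star moved from (1.0, 2.1) to (1.9, 1.9), a distance of √(0.9² + 0.2²) ≈ 0.9.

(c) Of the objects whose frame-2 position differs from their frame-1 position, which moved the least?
the green star

(moved 0.9)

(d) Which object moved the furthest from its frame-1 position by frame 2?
the green pentagon

(moved 4.4; next 4.0)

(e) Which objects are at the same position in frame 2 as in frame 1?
the pink hexagon, the yellow square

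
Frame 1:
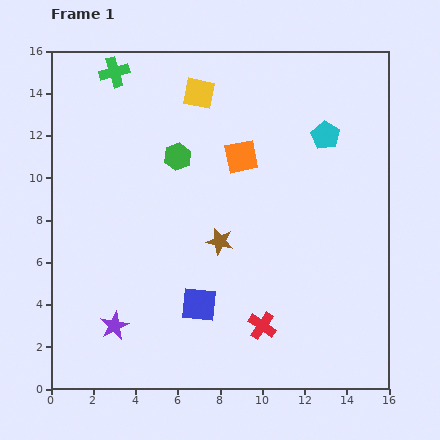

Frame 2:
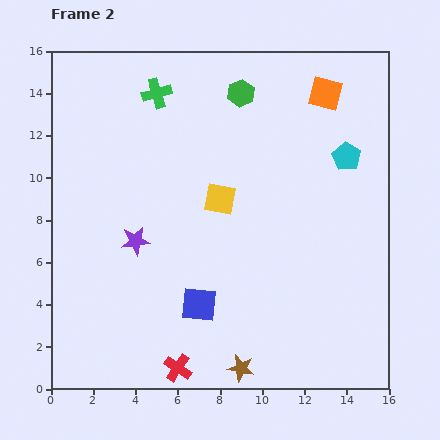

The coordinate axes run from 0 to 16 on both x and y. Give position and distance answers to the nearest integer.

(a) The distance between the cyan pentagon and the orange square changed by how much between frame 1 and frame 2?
-1

Distance in frame 1: 4. Distance in frame 2: 3.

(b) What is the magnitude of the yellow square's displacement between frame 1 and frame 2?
5

The yellow square moved from (7, 14) to (8, 9), a distance of √(1² + 5²) ≈ 5.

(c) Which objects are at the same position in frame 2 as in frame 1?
the blue square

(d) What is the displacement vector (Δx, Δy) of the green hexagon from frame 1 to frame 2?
(3, 3)

The green hexagon was at (6, 11) in frame 1 and (9, 14) in frame 2.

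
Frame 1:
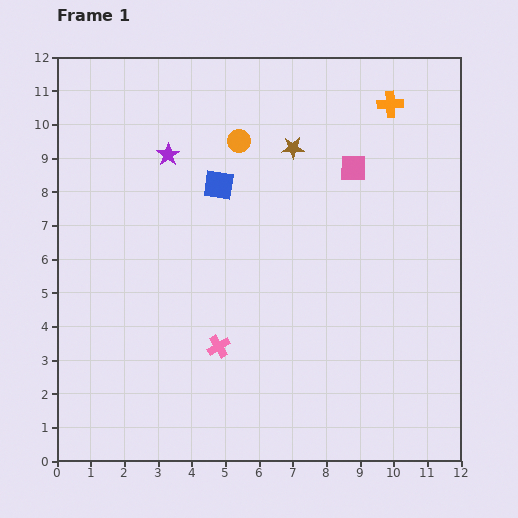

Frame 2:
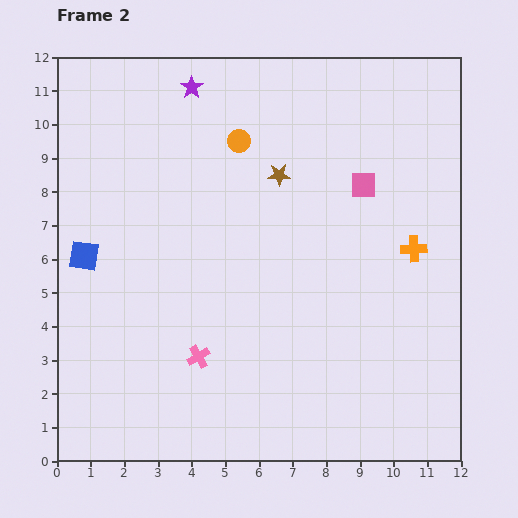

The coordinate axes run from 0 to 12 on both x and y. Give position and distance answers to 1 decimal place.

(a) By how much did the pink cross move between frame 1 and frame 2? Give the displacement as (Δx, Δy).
(-0.6, -0.3)

The pink cross was at (4.8, 3.4) in frame 1 and (4.2, 3.1) in frame 2.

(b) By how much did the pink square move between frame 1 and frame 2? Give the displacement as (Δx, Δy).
(0.3, -0.5)

The pink square was at (8.8, 8.7) in frame 1 and (9.1, 8.2) in frame 2.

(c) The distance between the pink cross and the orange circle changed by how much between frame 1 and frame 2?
+0.4

Distance in frame 1: 6.1. Distance in frame 2: 6.5.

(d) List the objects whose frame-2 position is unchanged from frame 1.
the orange circle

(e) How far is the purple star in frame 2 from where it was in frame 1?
2.1

The purple star moved from (3.3, 9.1) to (4.0, 11.1), a distance of √(0.7² + 2.0²) ≈ 2.1.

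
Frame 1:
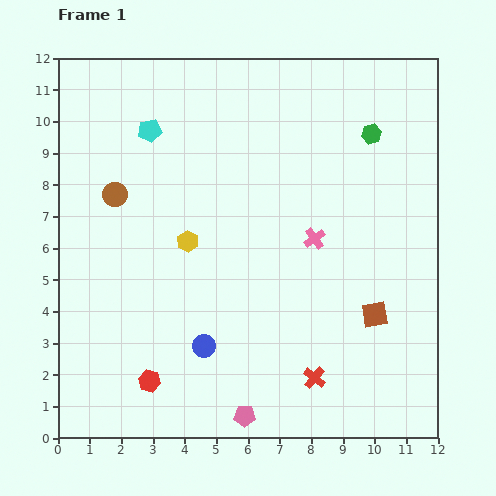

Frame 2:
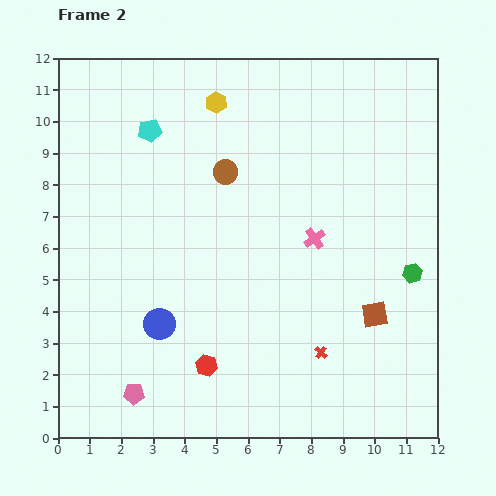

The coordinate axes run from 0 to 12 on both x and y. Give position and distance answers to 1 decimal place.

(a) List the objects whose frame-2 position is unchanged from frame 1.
the pink cross, the brown square, the cyan pentagon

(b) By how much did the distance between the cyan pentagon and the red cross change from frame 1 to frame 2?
-0.6

Distance in frame 1: 9.4. Distance in frame 2: 8.8.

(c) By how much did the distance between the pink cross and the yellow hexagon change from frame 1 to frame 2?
+1.3

Distance in frame 1: 4.0. Distance in frame 2: 5.3.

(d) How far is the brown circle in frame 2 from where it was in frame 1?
3.6

The brown circle moved from (1.8, 7.7) to (5.3, 8.4), a distance of √(3.5² + 0.7²) ≈ 3.6.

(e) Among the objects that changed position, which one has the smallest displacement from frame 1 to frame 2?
the red cross

(moved 0.8)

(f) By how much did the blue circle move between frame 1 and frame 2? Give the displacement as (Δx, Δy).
(-1.4, 0.7)

The blue circle was at (4.6, 2.9) in frame 1 and (3.2, 3.6) in frame 2.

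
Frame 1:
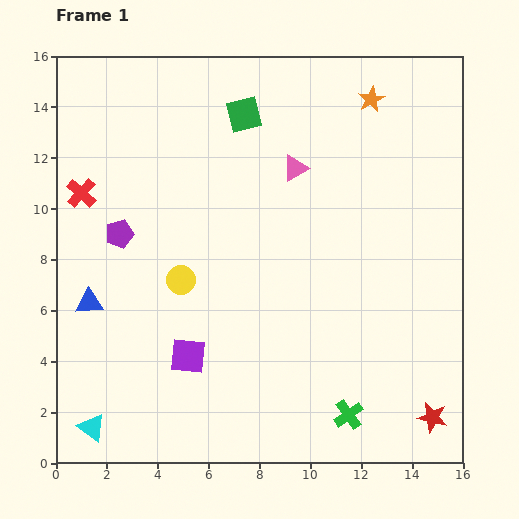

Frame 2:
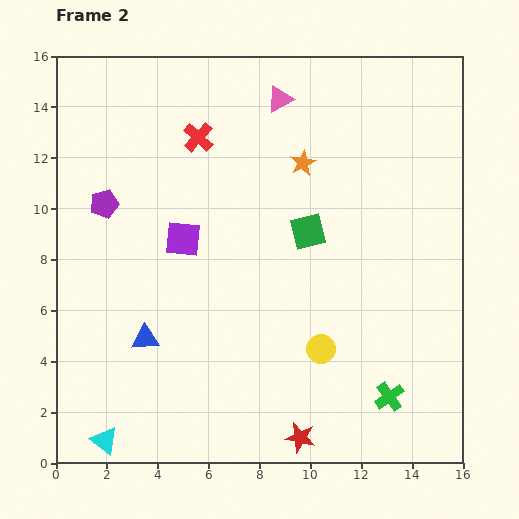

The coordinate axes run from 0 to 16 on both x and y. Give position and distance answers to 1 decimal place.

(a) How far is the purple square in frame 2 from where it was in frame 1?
4.6

The purple square moved from (5.2, 4.2) to (5.0, 8.8), a distance of √(0.2² + 4.6²) ≈ 4.6.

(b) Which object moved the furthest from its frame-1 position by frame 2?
the yellow circle

(moved 6.1; next 5.3)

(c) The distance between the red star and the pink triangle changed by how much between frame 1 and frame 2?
+2.1

Distance in frame 1: 11.2. Distance in frame 2: 13.3.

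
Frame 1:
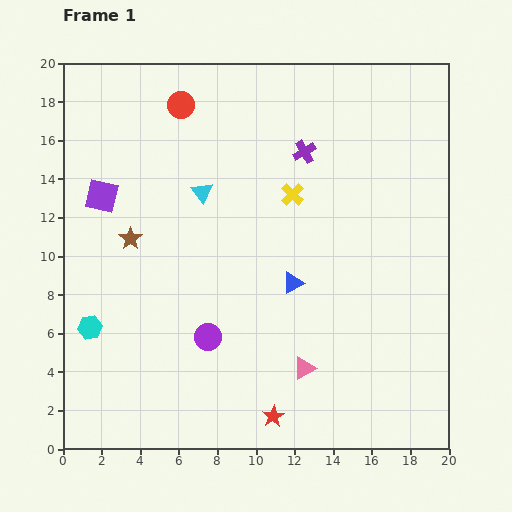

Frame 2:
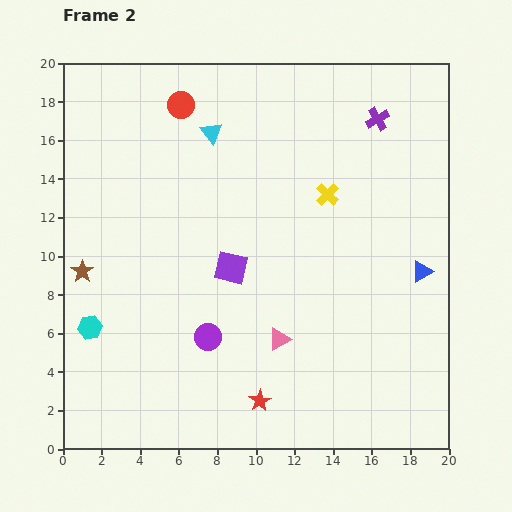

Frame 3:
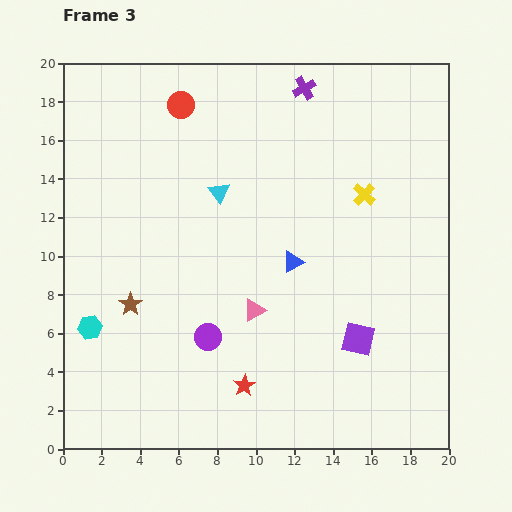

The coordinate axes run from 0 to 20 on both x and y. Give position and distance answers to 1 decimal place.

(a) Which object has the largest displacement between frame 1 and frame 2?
the purple square

(moved 7.7; next 6.7)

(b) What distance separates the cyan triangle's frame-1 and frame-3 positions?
0.9

The cyan triangle moved from (7.2, 13.3) to (8.1, 13.3), a distance of √(0.9² + 0.0²) ≈ 0.9.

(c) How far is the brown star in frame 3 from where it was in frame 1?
3.4

The brown star moved from (3.5, 10.9) to (3.5, 7.5), a distance of √(0.0² + 3.4²) ≈ 3.4.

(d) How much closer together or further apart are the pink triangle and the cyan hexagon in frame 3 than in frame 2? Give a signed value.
-1.3

Distance in frame 2: 9.8. Distance in frame 3: 8.5.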